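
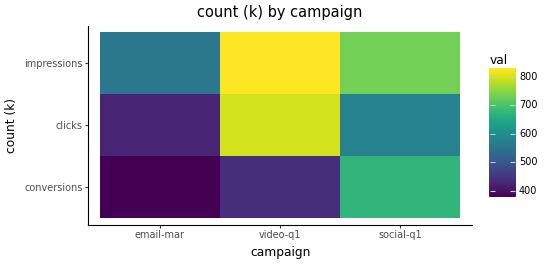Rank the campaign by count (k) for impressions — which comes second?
social-q1

Top 3 for impressions: video-q1 ≈ 850, social-q1 ≈ 750, email-mar ≈ 550.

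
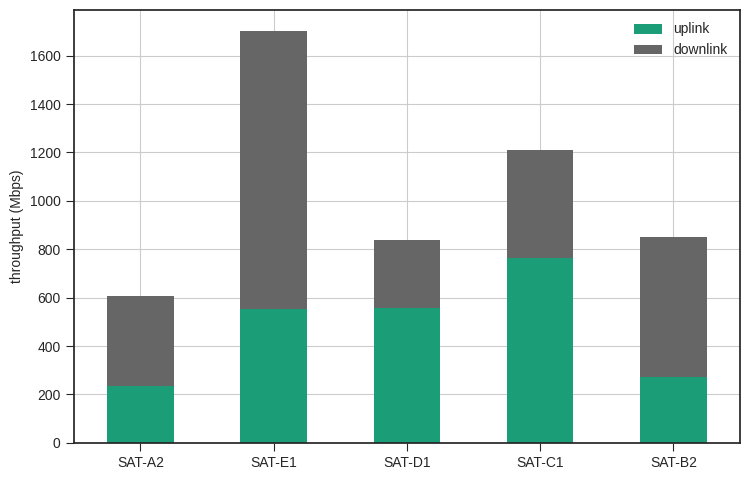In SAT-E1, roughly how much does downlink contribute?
downlink top ≈ 1800, bottom ≈ 600; segment ≈ 1200.

≈ 1200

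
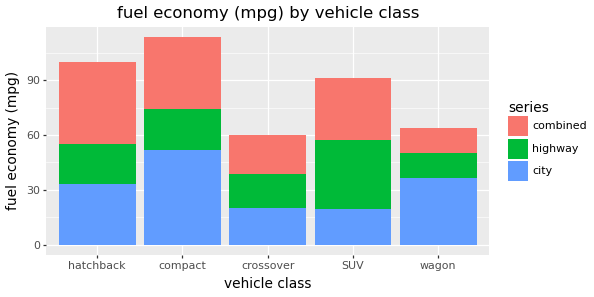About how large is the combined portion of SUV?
combined top ≈ 90, bottom ≈ 60; segment ≈ 30.

≈ 30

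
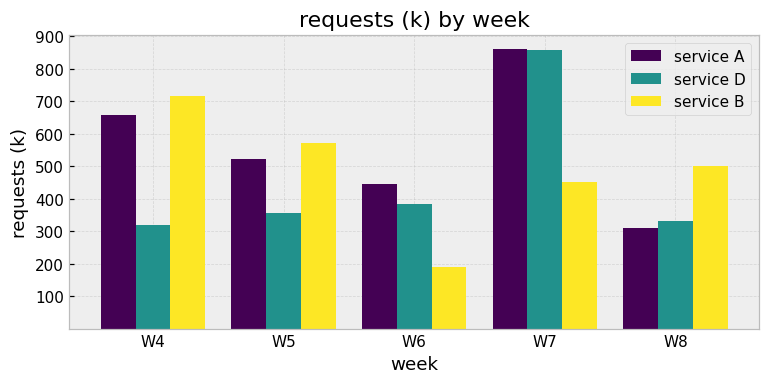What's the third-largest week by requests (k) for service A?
W5

Top 4 for service A: W7 ≈ 900, W4 ≈ 700, W5 ≈ 500, W6 ≈ 400.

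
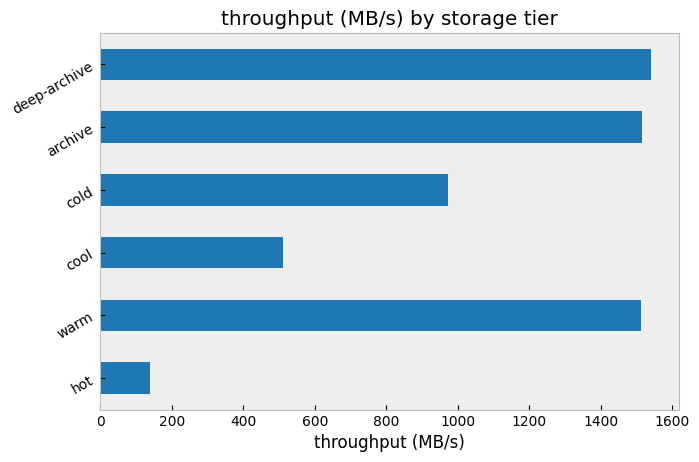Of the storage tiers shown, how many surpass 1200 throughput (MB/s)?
3

Above 1200: warm, archive, deep-archive.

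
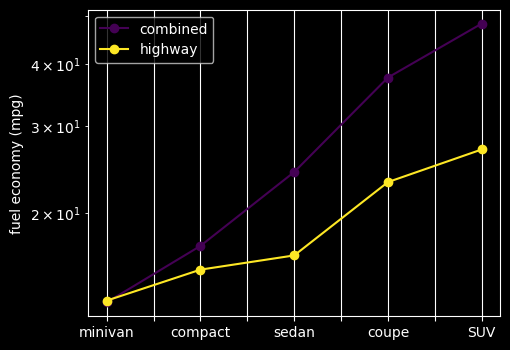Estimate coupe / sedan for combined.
coupe ≈ 40, sedan ≈ 25; 40/25 ≈ 1.6.

≈ 1.6×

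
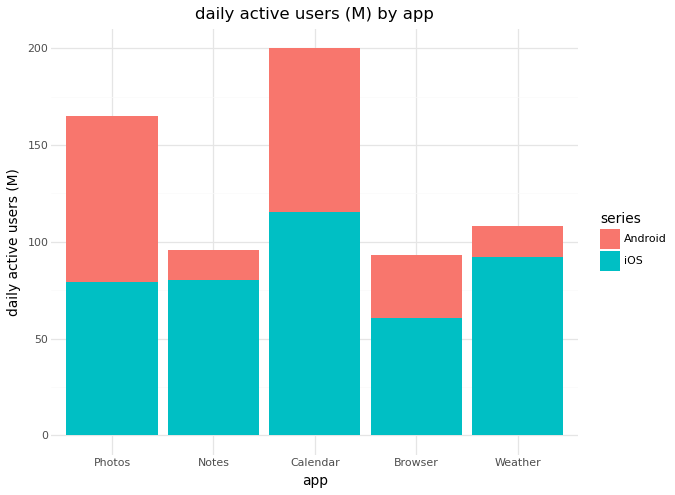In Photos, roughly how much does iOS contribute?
iOS top ≈ 80, bottom ≈ 0; segment ≈ 80.

≈ 80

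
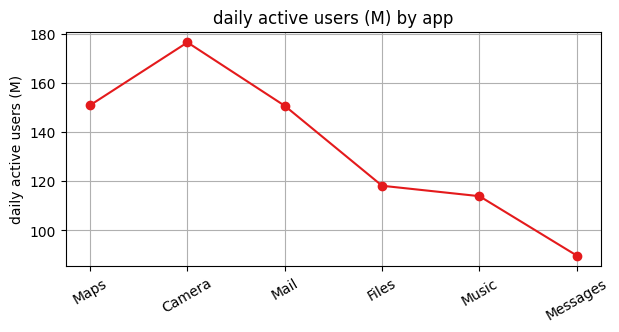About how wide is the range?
Max Camera ≈ 180, min Messages ≈ 90; range ≈ 90.

≈ 90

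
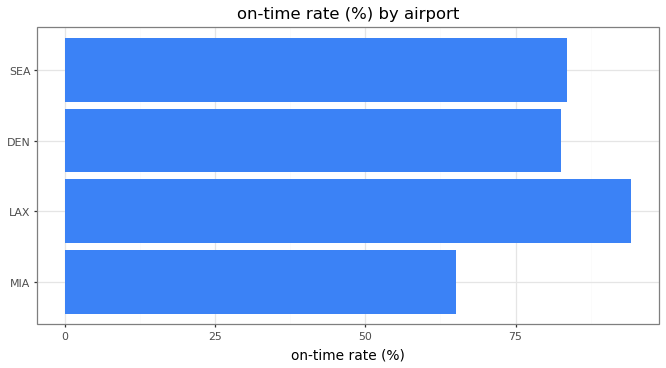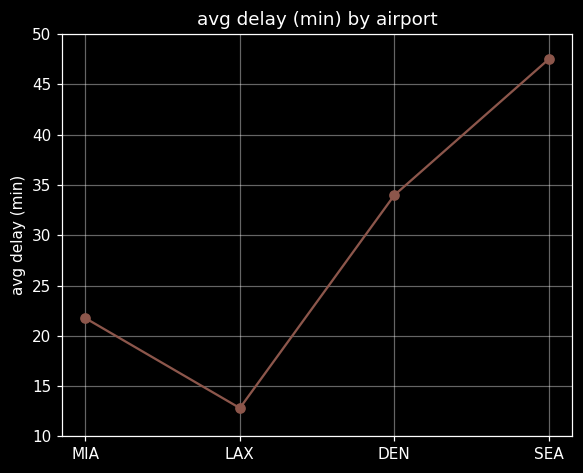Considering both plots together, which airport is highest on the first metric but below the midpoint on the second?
Chart 2 median avg delay (min) ≈ 30; below-median airports: MIA, LAX. Among those, LAX has the highest on-time rate (%) (≈ 90).

LAX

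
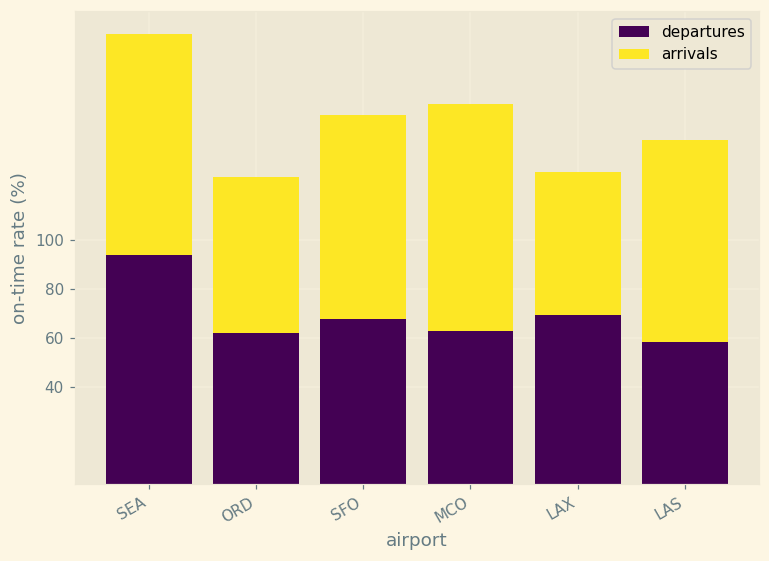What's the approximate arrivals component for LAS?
arrivals top ≈ 140, bottom ≈ 60; segment ≈ 80.

≈ 80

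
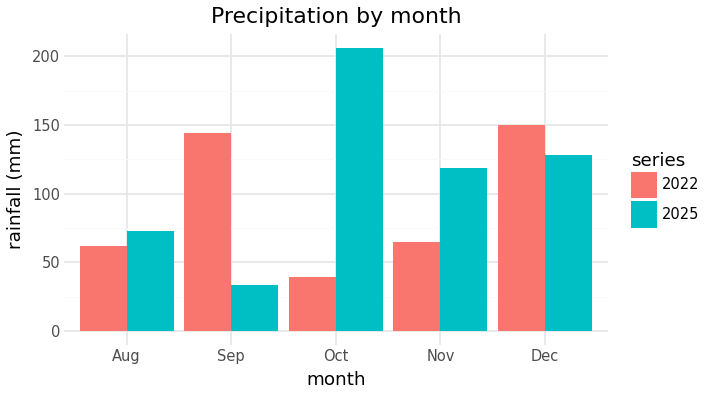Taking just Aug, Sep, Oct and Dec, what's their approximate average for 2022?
≈ 95

(60 + 140 + 40 + 140) / 4 ≈ 95.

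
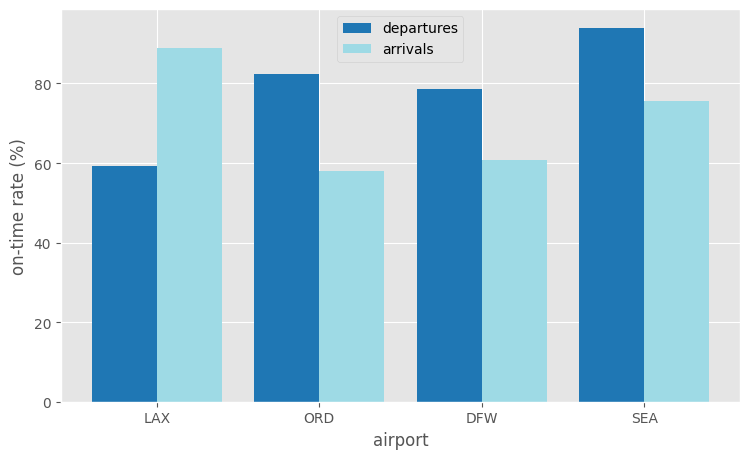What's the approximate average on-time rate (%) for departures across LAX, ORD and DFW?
(60 + 80 + 80) / 3 ≈ 73.

≈ 73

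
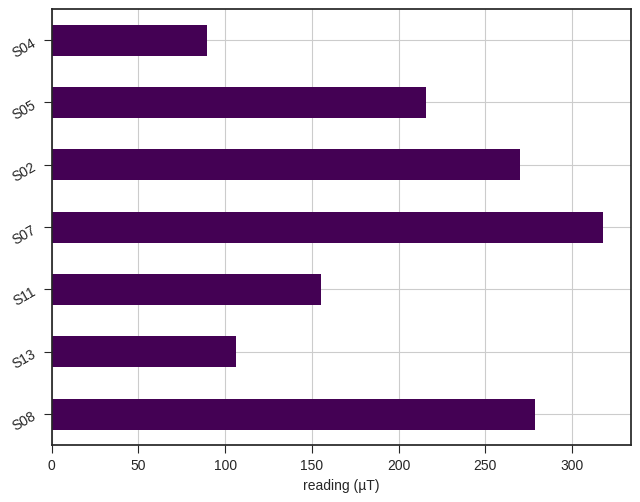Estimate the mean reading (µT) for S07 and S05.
≈ 250

(300 + 200) / 2 ≈ 250.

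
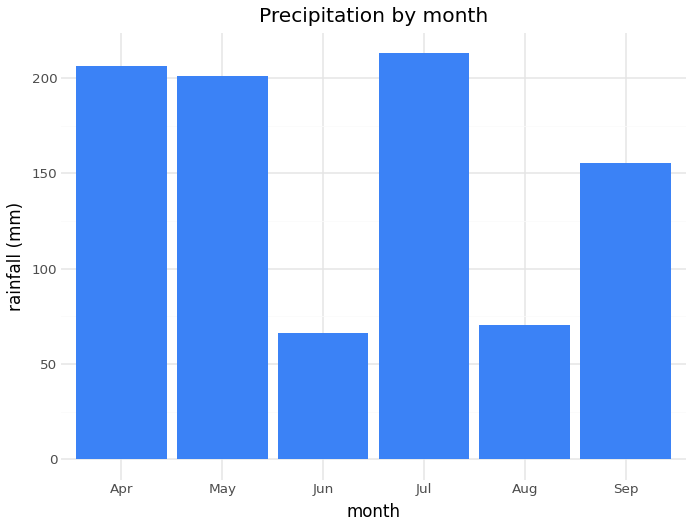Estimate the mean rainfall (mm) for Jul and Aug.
≈ 150

(220 + 80) / 2 ≈ 150.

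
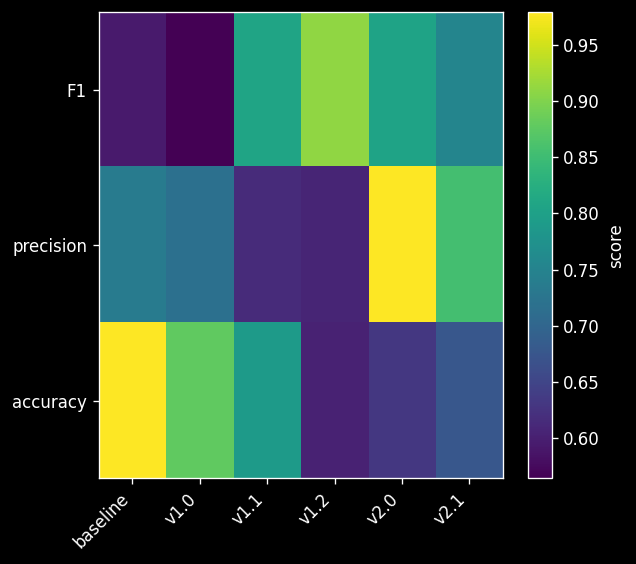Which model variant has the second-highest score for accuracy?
v1.0

Top 3 for accuracy: baseline ≈ 1.00, v1.0 ≈ 0.90, v1.1 ≈ 0.80.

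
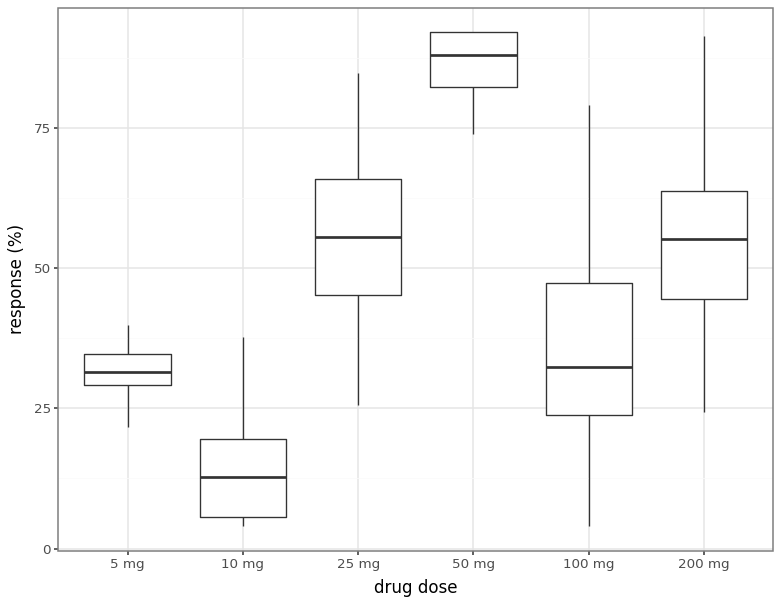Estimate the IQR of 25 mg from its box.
≈ 20

Q3 ≈ 70, Q1 ≈ 50; IQR ≈ 20.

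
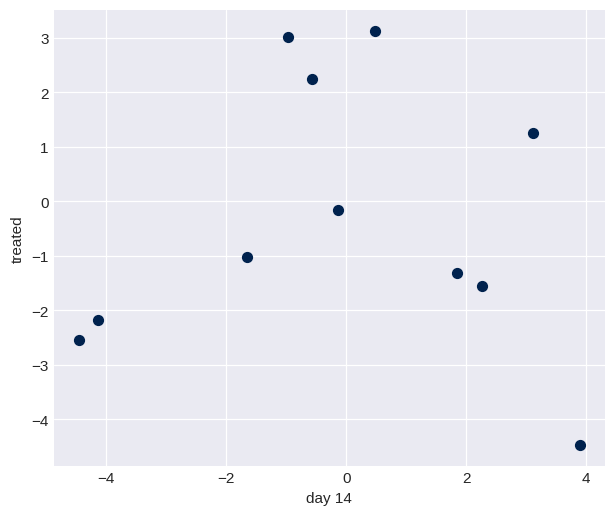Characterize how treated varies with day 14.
Points are roughly uncorrelated; weak (|r| ≈ 0.0).

no clear correlation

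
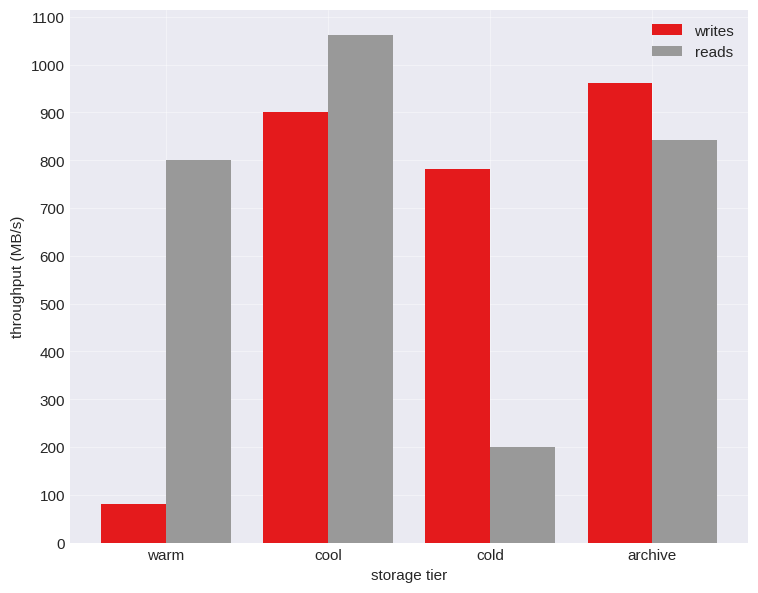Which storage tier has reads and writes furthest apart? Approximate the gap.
warm: reads ≈ 800, writes ≈ 100 → gap ≈ 700. Next-largest (cold) is only ≈ 600.

warm, ≈ 700 MB/s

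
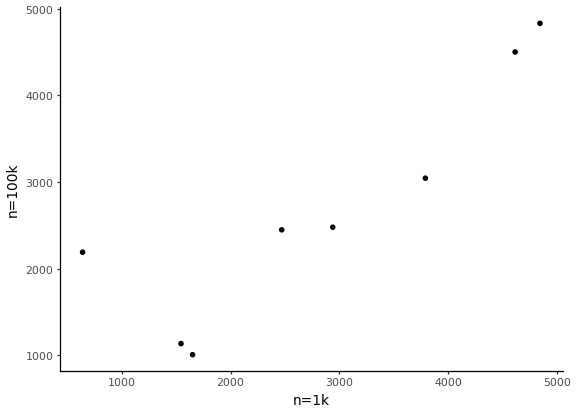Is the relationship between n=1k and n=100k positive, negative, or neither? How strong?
Points are positively correlated; strong (|r| ≈ 0.9).

positive, strong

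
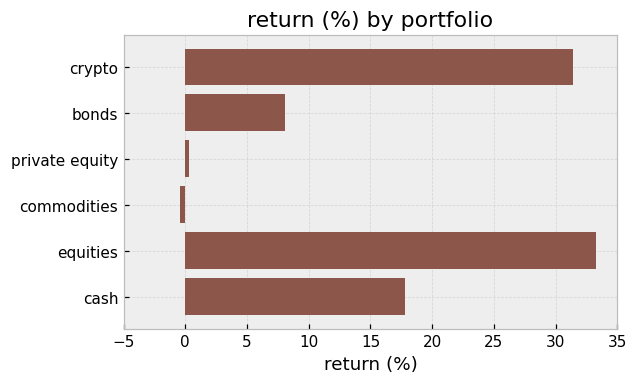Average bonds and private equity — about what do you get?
≈ 5

(10 + 0) / 2 ≈ 5.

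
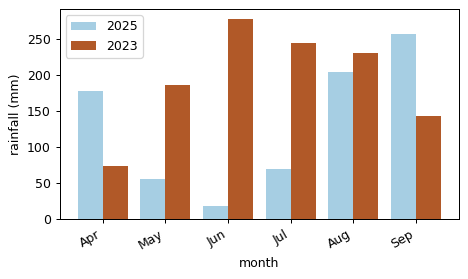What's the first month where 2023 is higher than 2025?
Apr: 2023 ≈ 75 vs 2025 ≈ 175 (not yet); May: 2023 ≈ 175 vs 2025 ≈ 50 (first crossover).

May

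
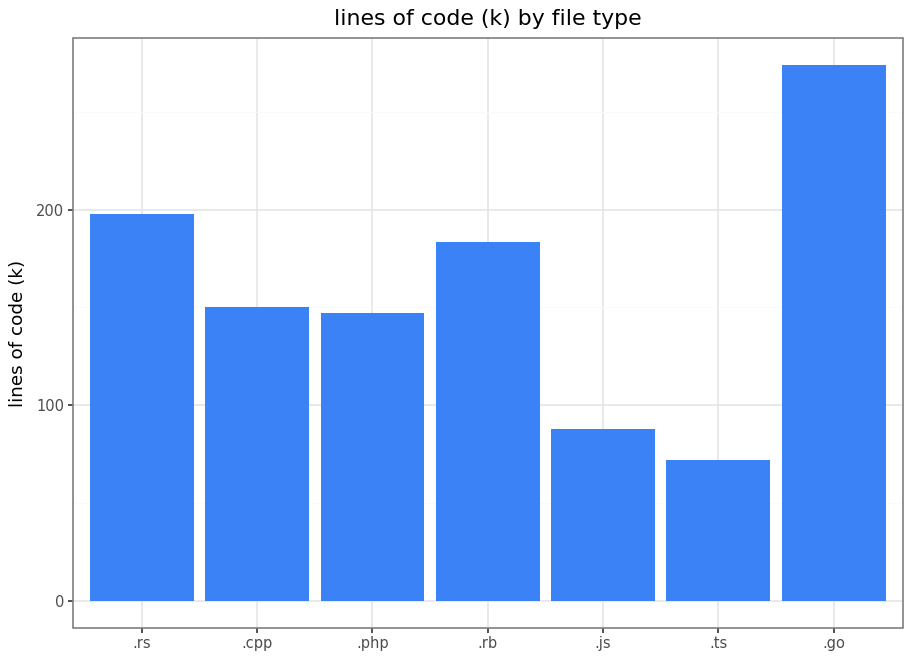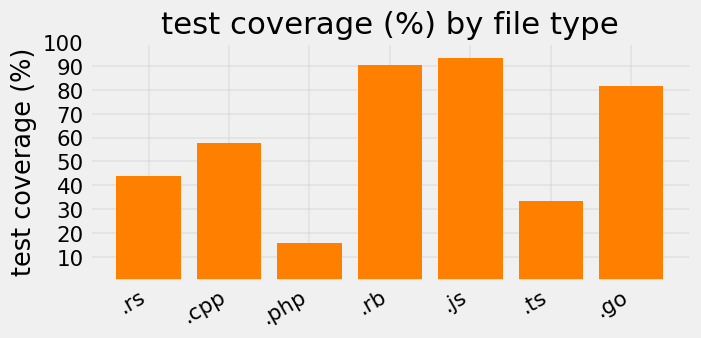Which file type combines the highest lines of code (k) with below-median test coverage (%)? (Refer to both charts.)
.rs

Chart 2 median test coverage (%) ≈ 60; below-median file types: .rs, .php, .ts. Among those, .rs has the highest lines of code (k) (≈ 200).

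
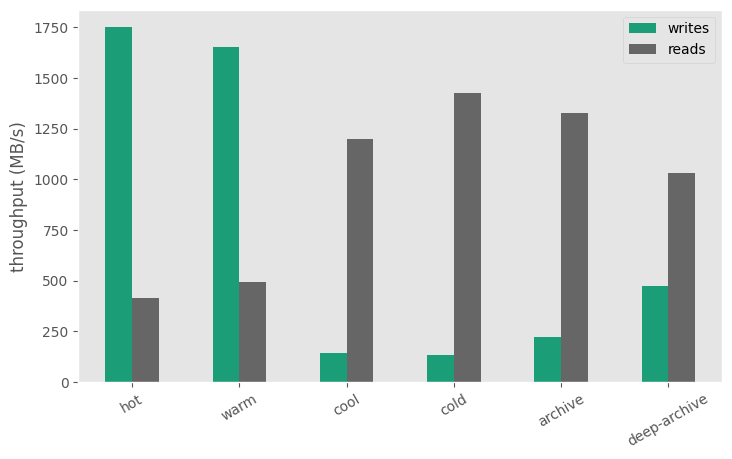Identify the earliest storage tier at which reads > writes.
cool

warm: reads ≈ 400 vs writes ≈ 1600 (not yet); cool: reads ≈ 1200 vs writes ≈ 200 (first crossover).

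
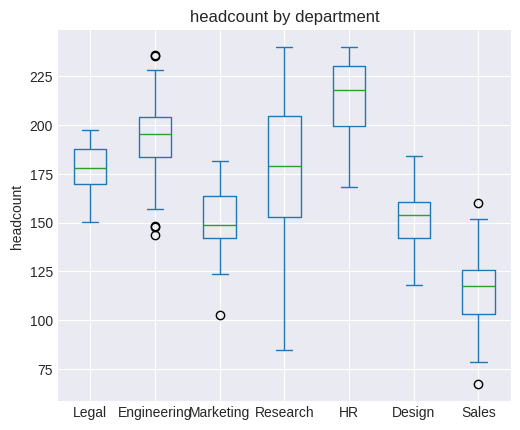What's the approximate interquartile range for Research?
≈ 50

Q3 ≈ 200, Q1 ≈ 150; IQR ≈ 50.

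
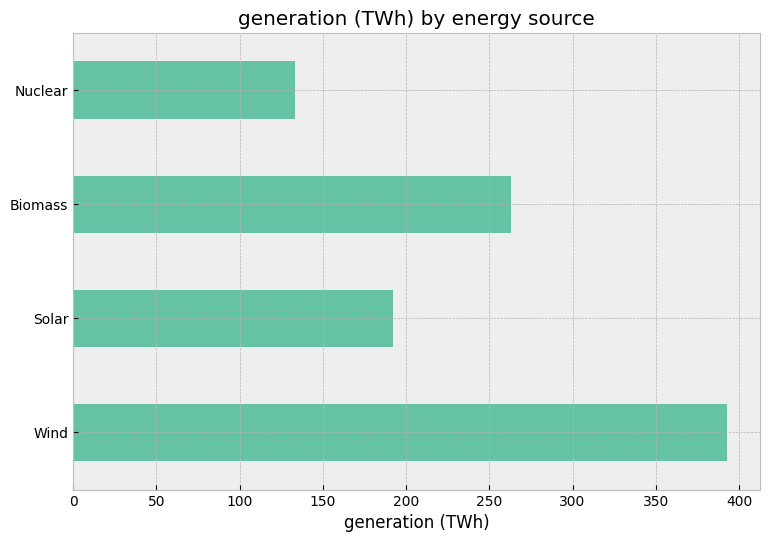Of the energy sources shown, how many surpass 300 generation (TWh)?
Above 300: Wind.

1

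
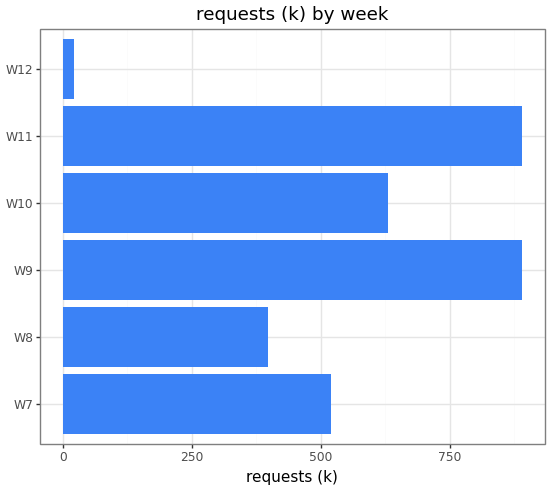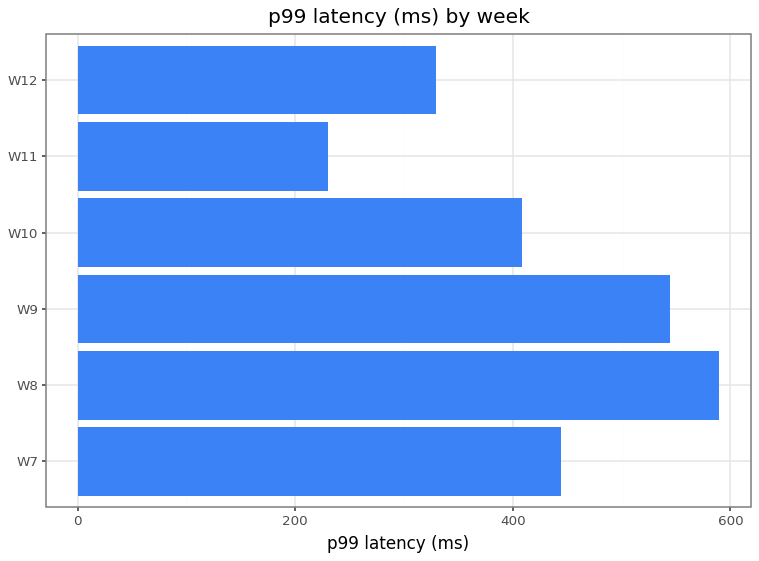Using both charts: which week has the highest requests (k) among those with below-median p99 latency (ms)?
W11

Chart 2 median p99 latency (ms) ≈ 400; below-median weeks: W10, W11, W12. Among those, W11 has the highest requests (k) (≈ 900).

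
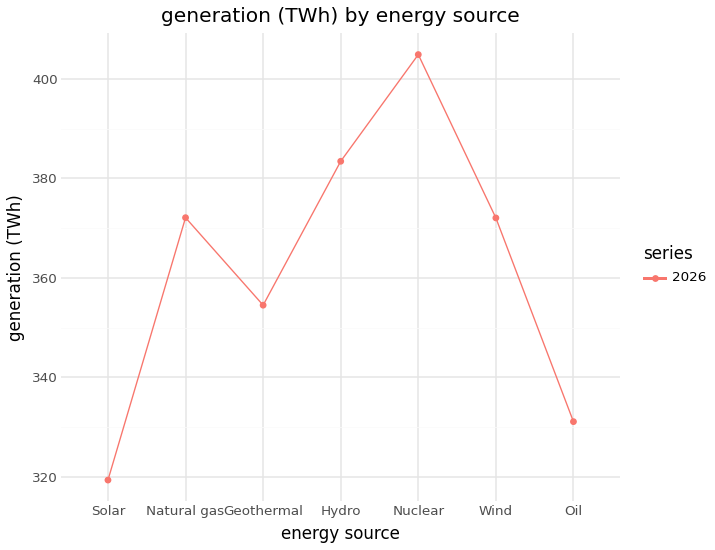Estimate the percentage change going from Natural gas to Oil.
≈ -10.8%

Natural gas ≈ 370, Oil ≈ 330; (330 − 370) / 370 ≈ -10.8%.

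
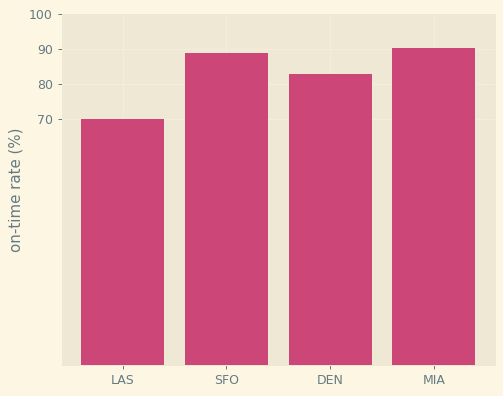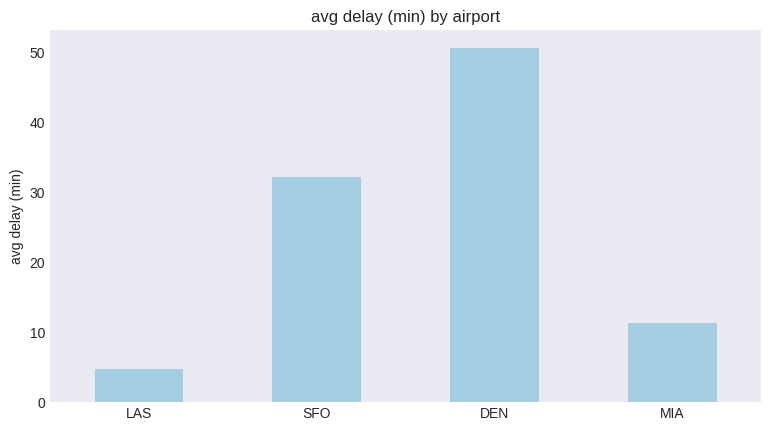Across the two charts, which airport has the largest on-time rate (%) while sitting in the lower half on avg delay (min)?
Chart 2 median avg delay (min) ≈ 20; below-median airports: LAS, MIA. Among those, MIA has the highest on-time rate (%) (≈ 90).

MIA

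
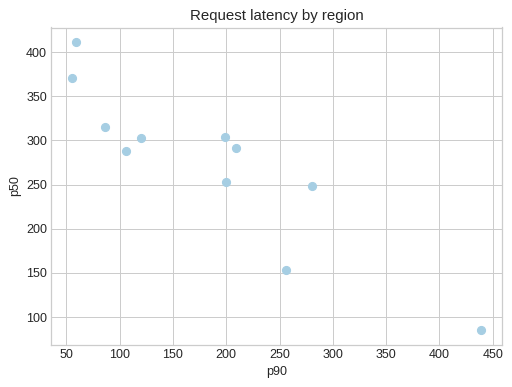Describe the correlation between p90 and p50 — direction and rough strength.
Points are negatively correlated; strong (|r| ≈ 0.9).

negative, strong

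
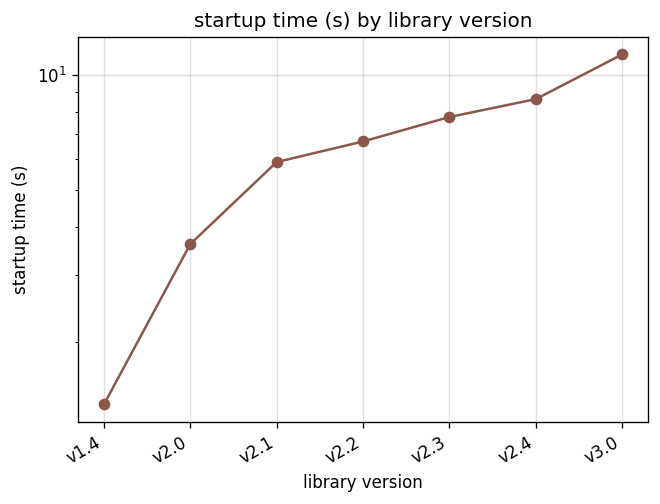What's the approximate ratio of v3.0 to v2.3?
v3.0 ≈ 11, v2.3 ≈ 8; 11/8 ≈ 1.38.

≈ 1.38×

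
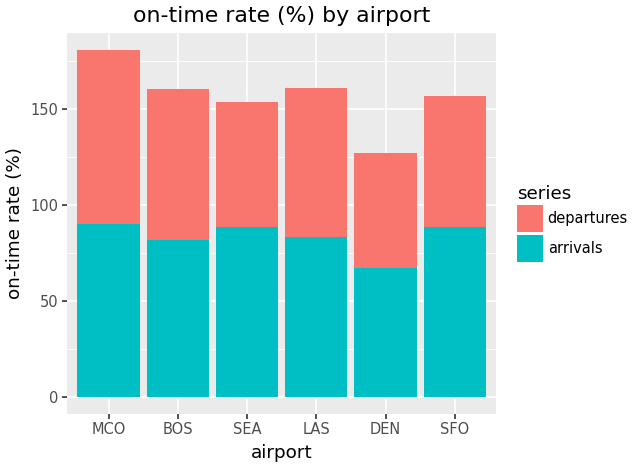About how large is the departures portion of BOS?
≈ 80

departures top ≈ 160, bottom ≈ 80; segment ≈ 80.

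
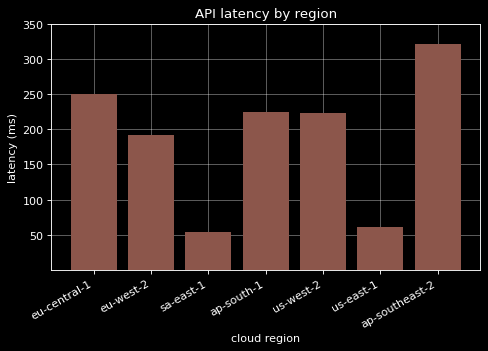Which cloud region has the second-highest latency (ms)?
eu-central-1

Top 3: ap-southeast-2 ≈ 300, eu-central-1 ≈ 250, ap-south-1 ≈ 200.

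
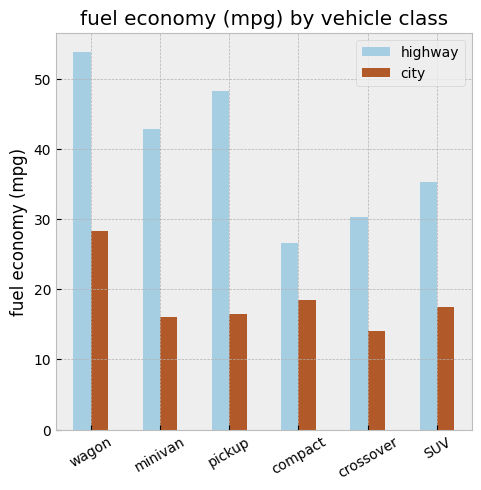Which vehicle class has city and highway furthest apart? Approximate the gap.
pickup, ≈ 35 mpg

pickup: city ≈ 15, highway ≈ 50 → gap ≈ 35. Next-largest (minivan) is only ≈ 30.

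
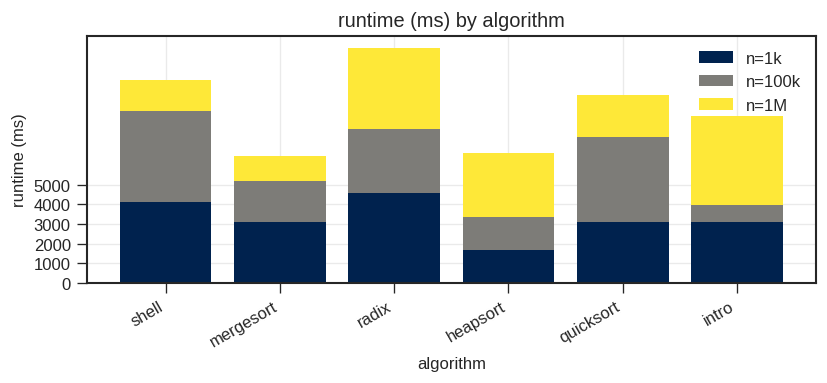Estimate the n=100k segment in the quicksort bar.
n=100k top ≈ 7000, bottom ≈ 3000; segment ≈ 4000.

≈ 4000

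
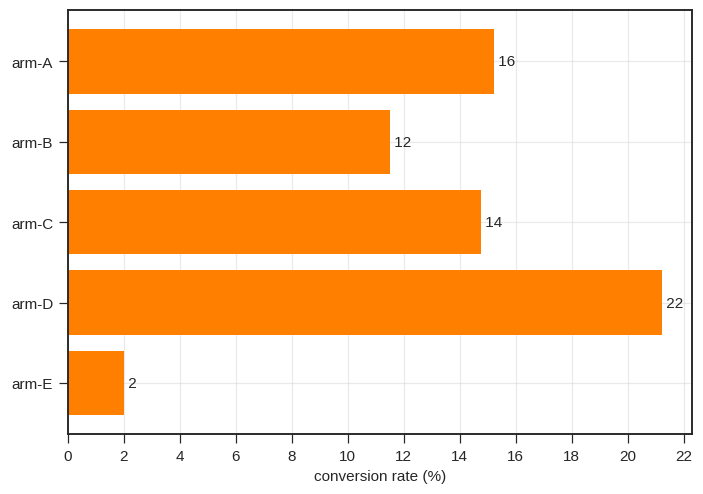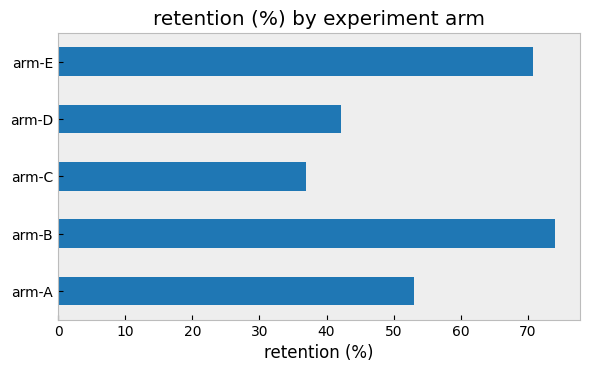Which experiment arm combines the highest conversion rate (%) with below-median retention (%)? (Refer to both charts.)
arm-D

Chart 2 median retention (%) ≈ 50; below-median experiment arms: arm-C, arm-D. Among those, arm-D has the highest conversion rate (%) (≈ 22).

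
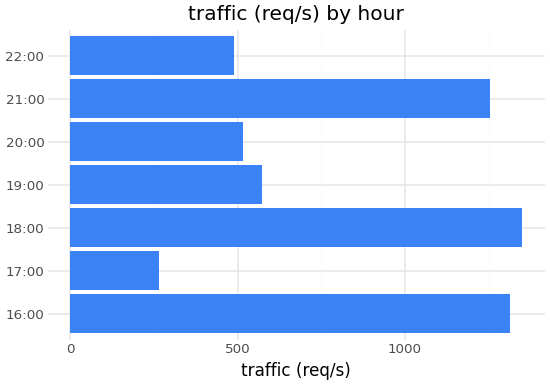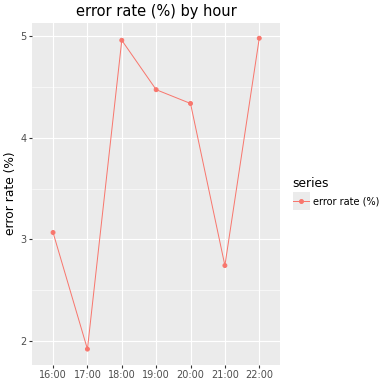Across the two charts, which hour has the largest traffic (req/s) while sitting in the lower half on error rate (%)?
Chart 2 median error rate (%) ≈ 4.5; below-median hours: 16:00, 17:00, 21:00. Among those, 16:00 has the highest traffic (req/s) (≈ 1400).

16:00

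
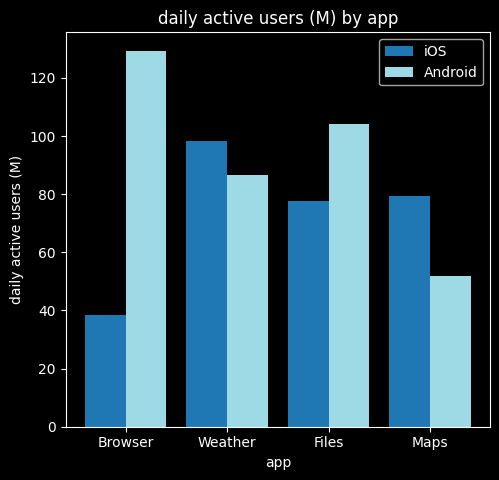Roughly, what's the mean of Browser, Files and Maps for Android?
≈ 93

(120 + 100 + 60) / 3 ≈ 93.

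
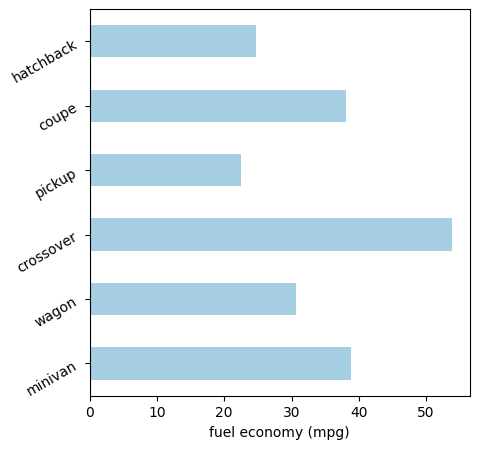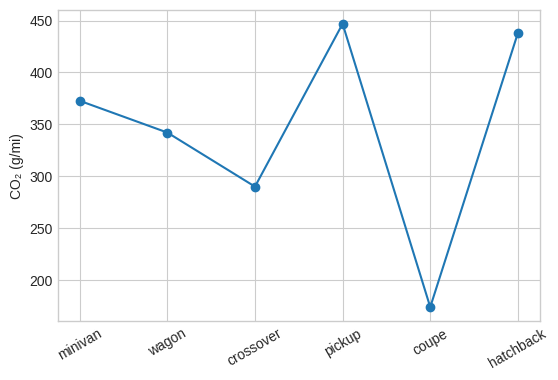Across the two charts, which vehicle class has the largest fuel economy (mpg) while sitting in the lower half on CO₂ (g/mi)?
crossover

Chart 2 median CO₂ (g/mi) ≈ 350; below-median vehicle classes: wagon, crossover, coupe. Among those, crossover has the highest fuel economy (mpg) (≈ 55).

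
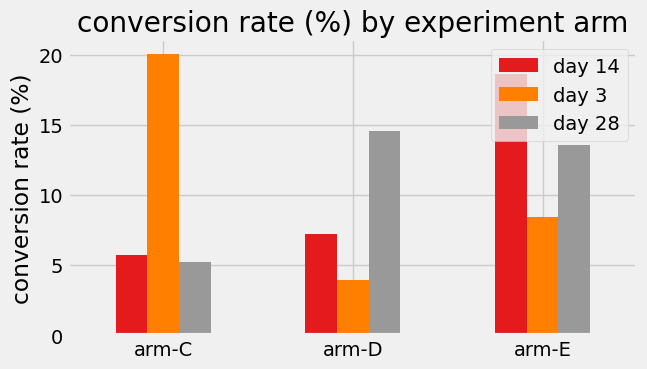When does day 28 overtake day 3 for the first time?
arm-C: day 28 ≈ 6 vs day 3 ≈ 20 (not yet); arm-D: day 28 ≈ 14 vs day 3 ≈ 4 (first crossover).

arm-D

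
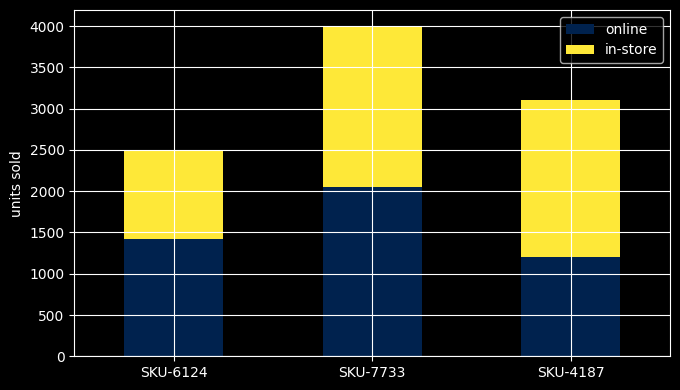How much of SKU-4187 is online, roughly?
≈ 1000

online top ≈ 1000, bottom ≈ 0; segment ≈ 1000.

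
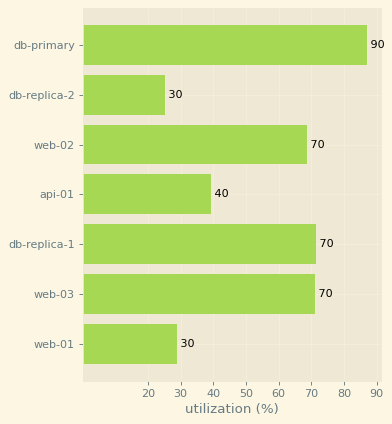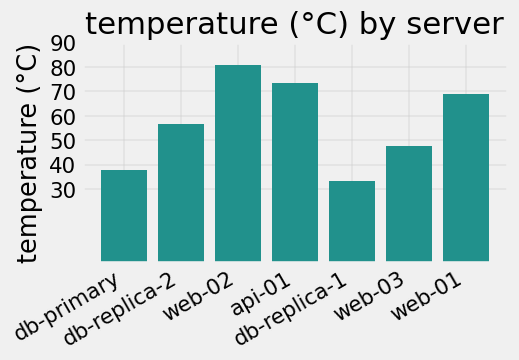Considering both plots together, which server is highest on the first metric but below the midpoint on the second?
db-primary

Chart 2 median temperature (°C) ≈ 60; below-median servers: db-primary, db-replica-1, web-03. Among those, db-primary has the highest utilization (%) (≈ 90).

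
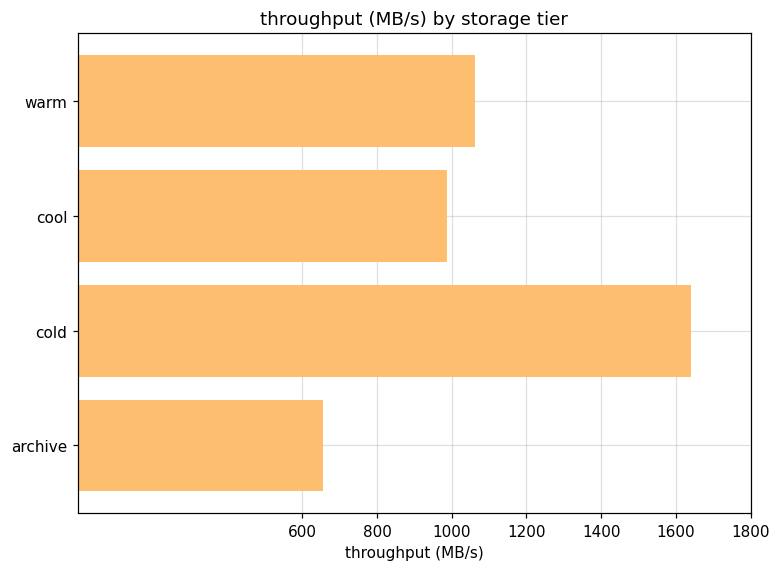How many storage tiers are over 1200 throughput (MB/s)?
1

Above 1200: cold.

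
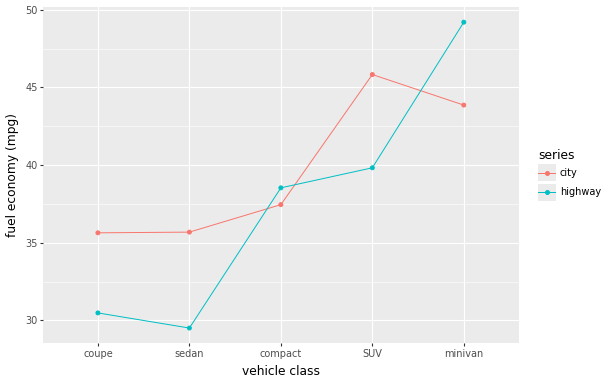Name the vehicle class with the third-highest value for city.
compact

Top 4 for city: SUV ≈ 46, minivan ≈ 44, compact ≈ 38, sedan ≈ 36.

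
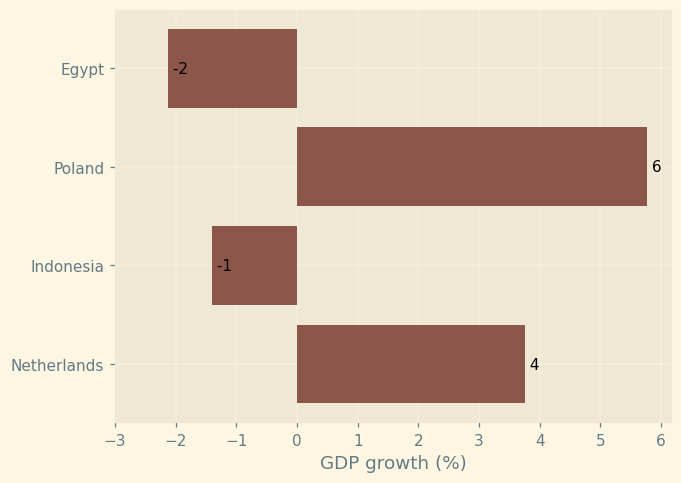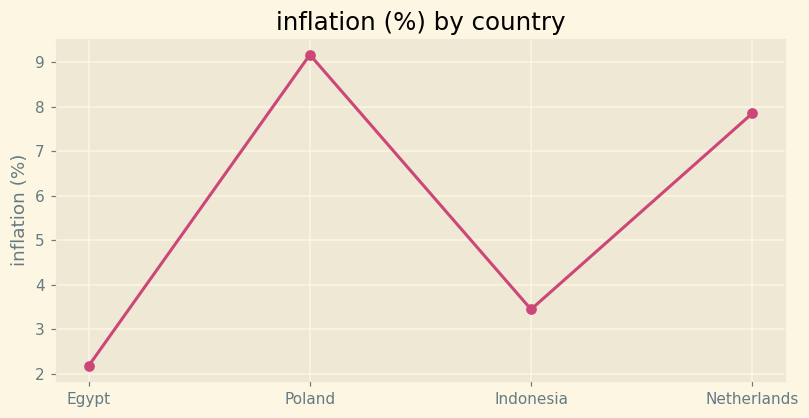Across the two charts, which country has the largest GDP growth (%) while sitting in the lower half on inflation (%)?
Chart 2 median inflation (%) ≈ 6; below-median countries: Egypt, Indonesia. Among those, Indonesia has the highest GDP growth (%) (≈ -1).

Indonesia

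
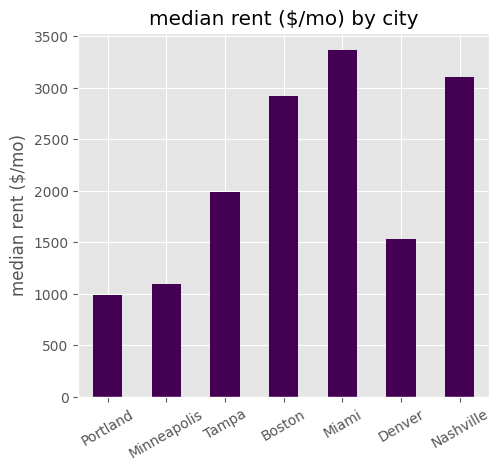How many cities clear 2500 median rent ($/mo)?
3

Above 2500: Boston, Miami, Nashville.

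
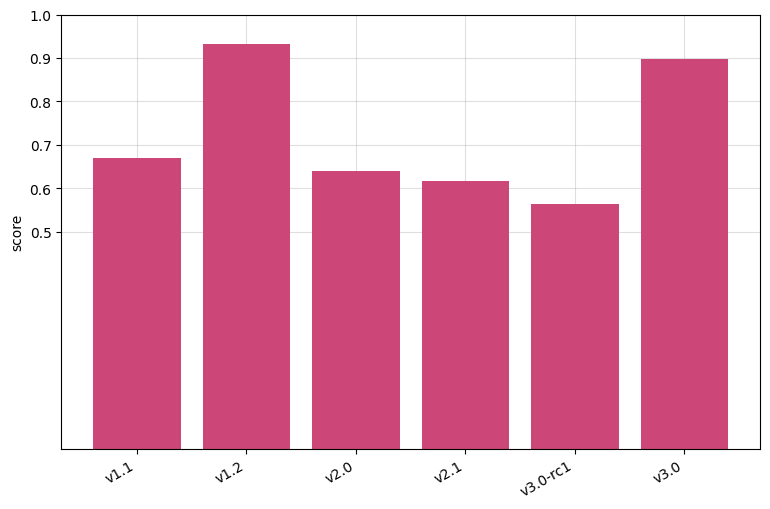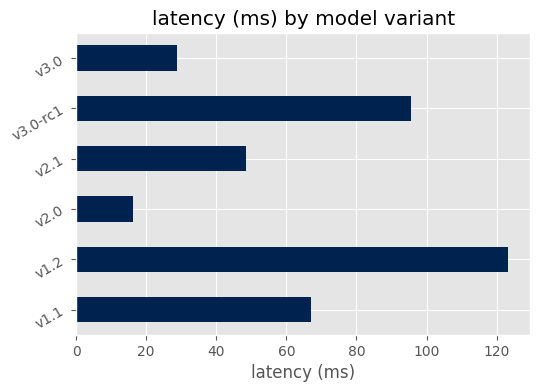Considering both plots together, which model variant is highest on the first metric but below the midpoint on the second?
Chart 2 median latency (ms) ≈ 60; below-median model variants: v2.0, v2.1, v3.0. Among those, v3.0 has the highest score (≈ 0.9).

v3.0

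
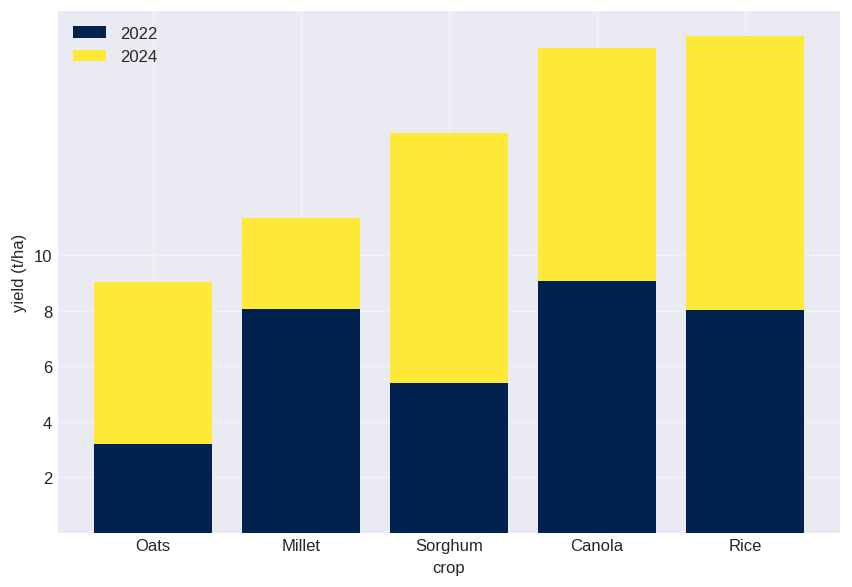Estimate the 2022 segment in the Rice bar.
2022 top ≈ 8, bottom ≈ 0; segment ≈ 8.

≈ 8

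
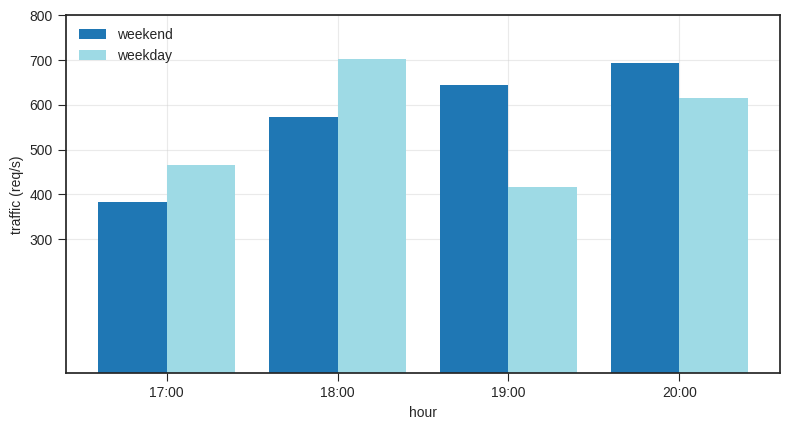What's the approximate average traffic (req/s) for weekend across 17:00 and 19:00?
(400 + 600) / 2 ≈ 500.

≈ 500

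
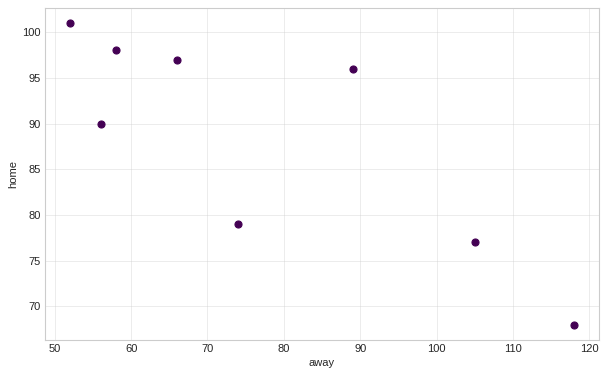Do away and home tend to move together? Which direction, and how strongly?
negative, strong

Points are negatively correlated; strong (|r| ≈ 0.8).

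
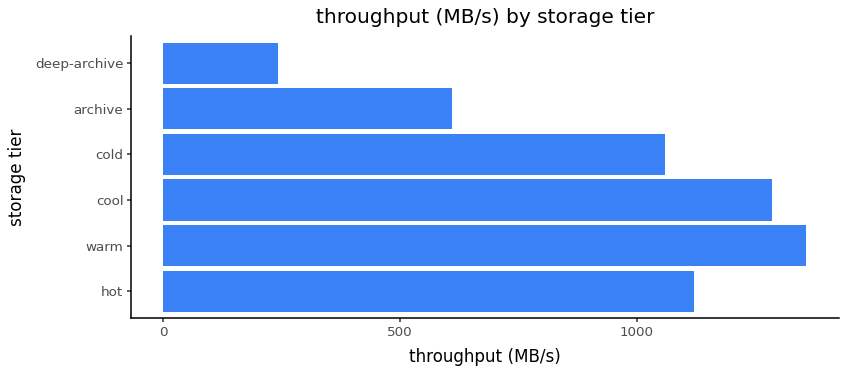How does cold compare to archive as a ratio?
≈ 1.67×

cold ≈ 1000, archive ≈ 600; 1000/600 ≈ 1.67.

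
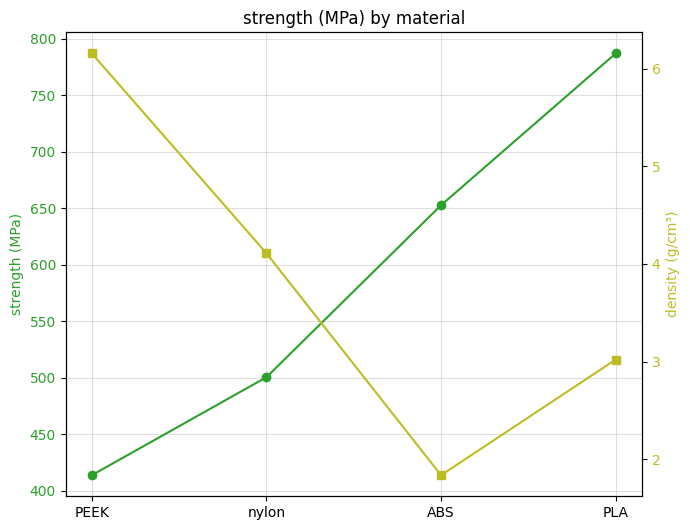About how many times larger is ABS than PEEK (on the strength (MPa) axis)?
ABS ≈ 650, PEEK ≈ 400; 650/400 ≈ 1.62.

≈ 1.62×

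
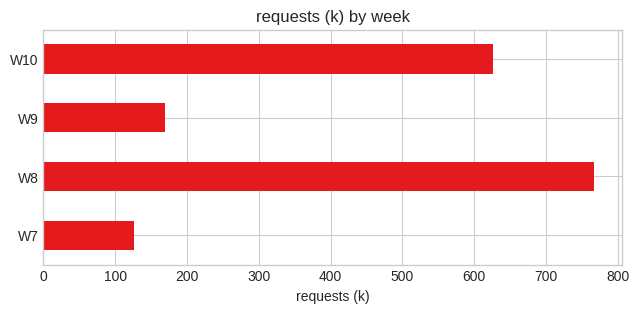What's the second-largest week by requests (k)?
Top 3: W8 ≈ 800, W10 ≈ 600, W9 ≈ 200.

W10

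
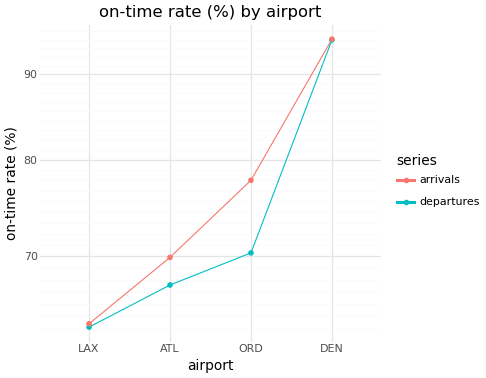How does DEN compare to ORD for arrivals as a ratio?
≈ 1.19×

DEN ≈ 95, ORD ≈ 80; 95/80 ≈ 1.19.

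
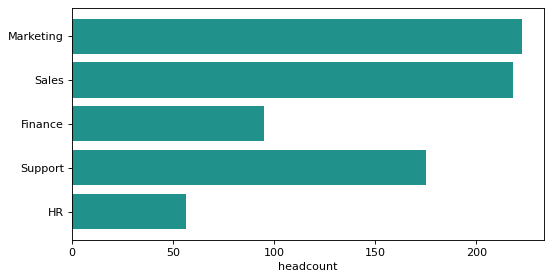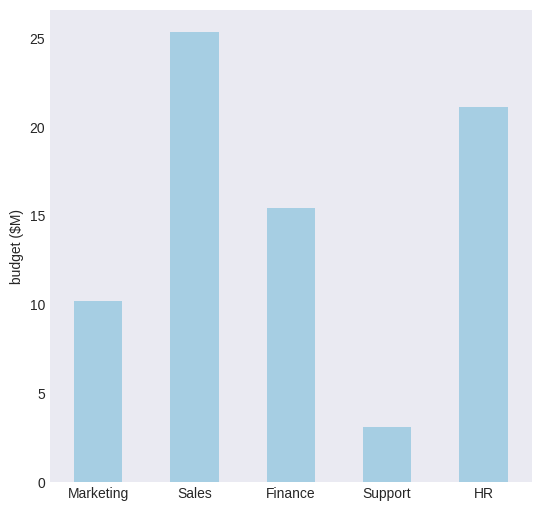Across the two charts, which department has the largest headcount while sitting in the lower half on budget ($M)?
Chart 2 median budget ($M) ≈ 15; below-median departments: Marketing, Support. Among those, Marketing has the highest headcount (≈ 225).

Marketing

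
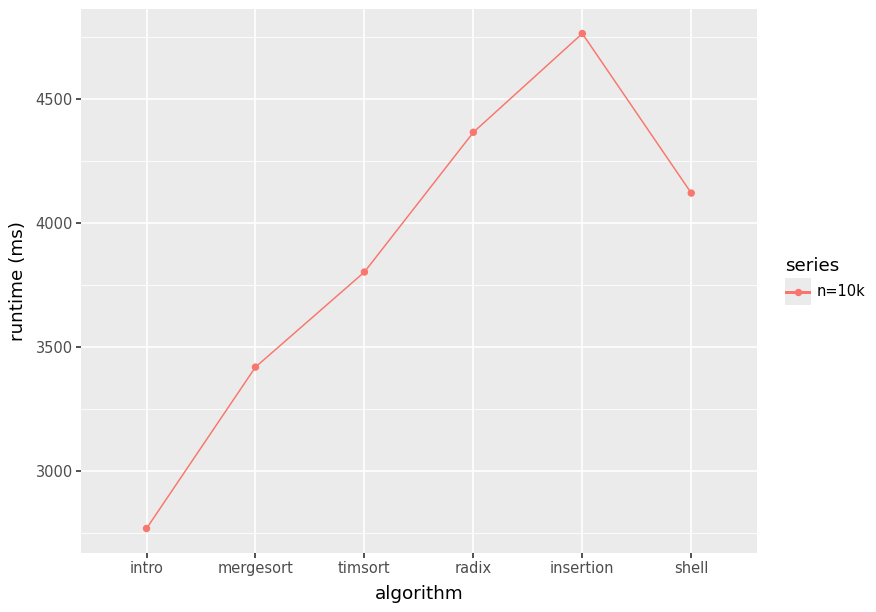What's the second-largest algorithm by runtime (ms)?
radix

Top 3: insertion ≈ 4800, radix ≈ 4400, shell ≈ 4200.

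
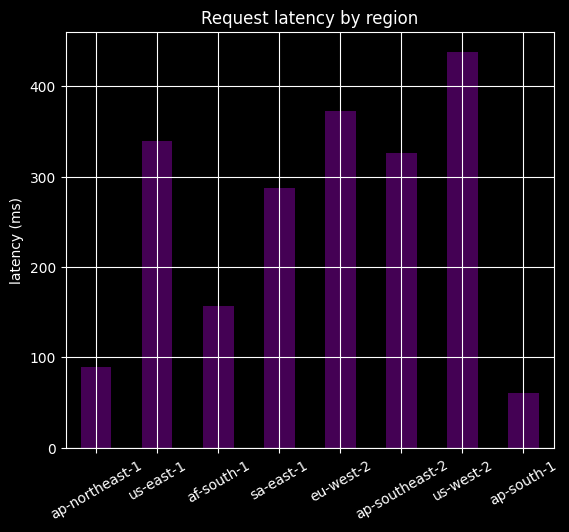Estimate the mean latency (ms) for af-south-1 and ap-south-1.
≈ 100

(150 + 50) / 2 ≈ 100.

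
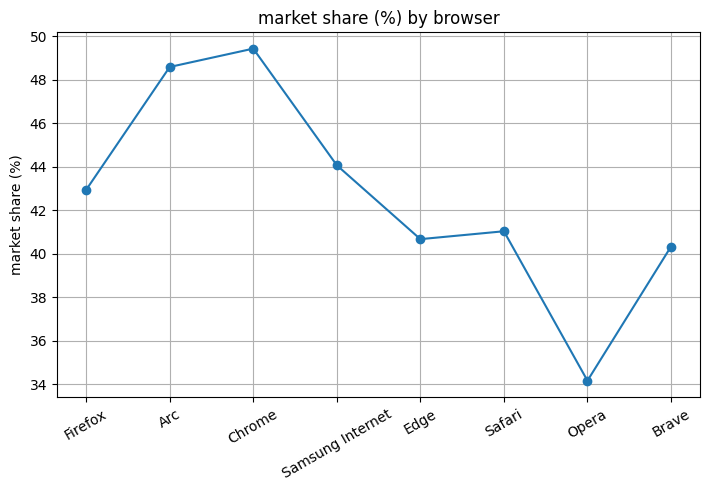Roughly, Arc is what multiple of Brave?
≈ 1.2×

Arc ≈ 48, Brave ≈ 40; 48/40 ≈ 1.2.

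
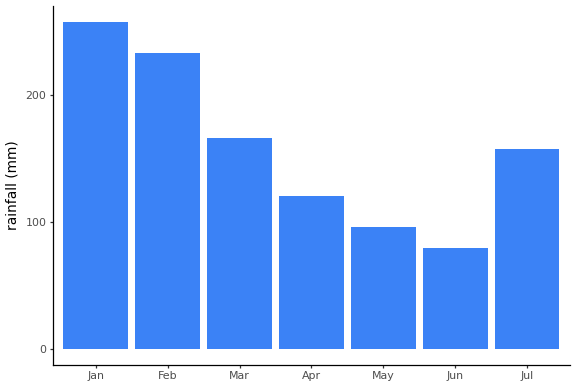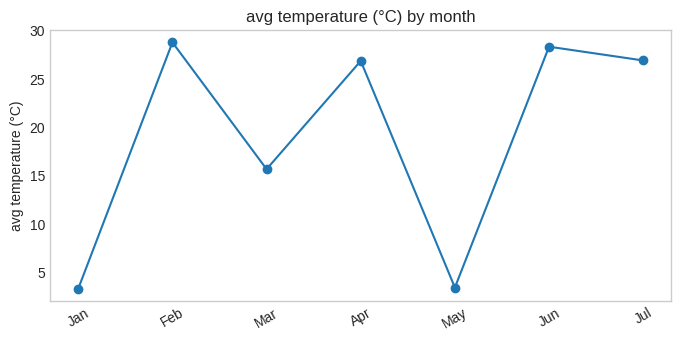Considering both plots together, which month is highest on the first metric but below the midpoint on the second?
Jan

Chart 2 median avg temperature (°C) ≈ 25; below-median months: Jan, Mar, May. Among those, Jan has the highest rainfall (mm) (≈ 250).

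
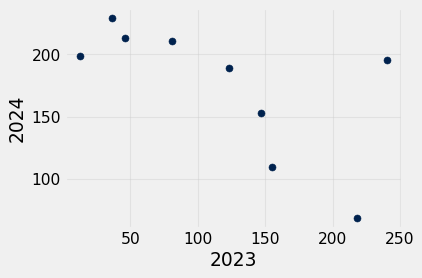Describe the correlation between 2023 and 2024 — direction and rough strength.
negative, moderate

Points are negatively correlated; moderate (|r| ≈ 0.6).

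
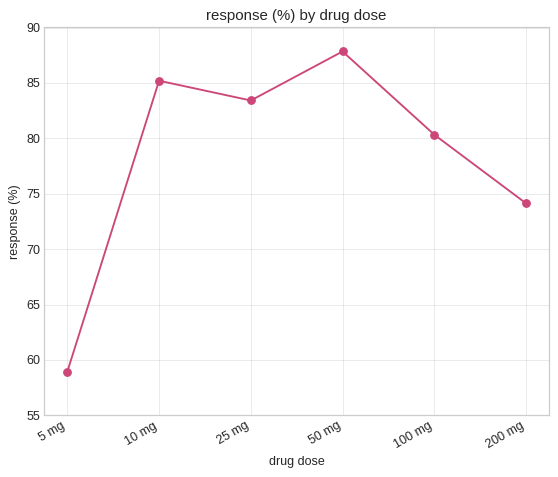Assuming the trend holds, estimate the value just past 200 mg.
≈ 67.5

Last three: 90, 80, 75 → slope ≈ -7.5/step → next ≈ 67.5.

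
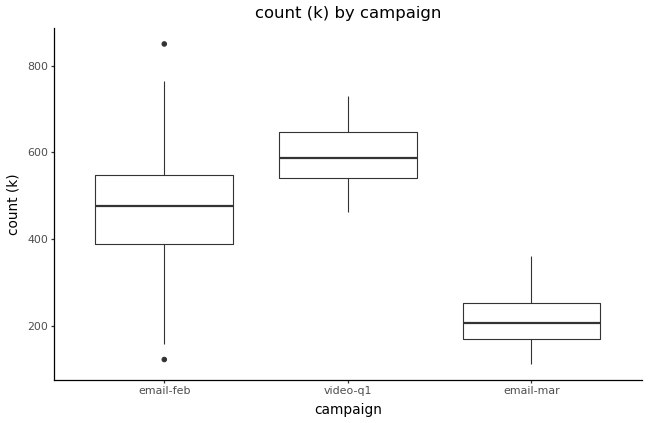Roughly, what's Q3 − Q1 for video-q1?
≈ 100

Q3 ≈ 650, Q1 ≈ 550; IQR ≈ 100.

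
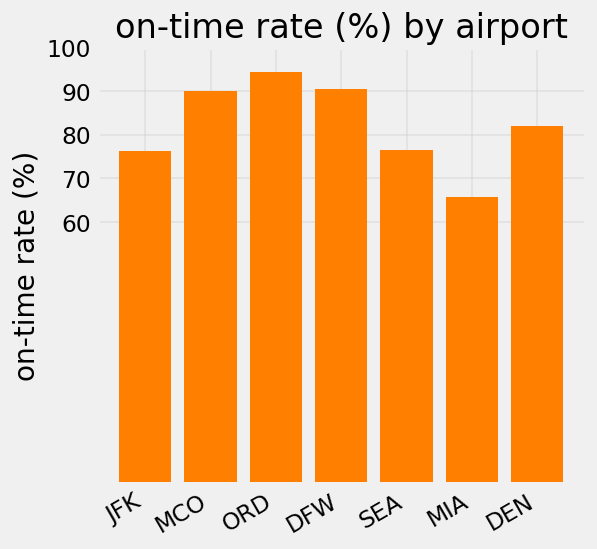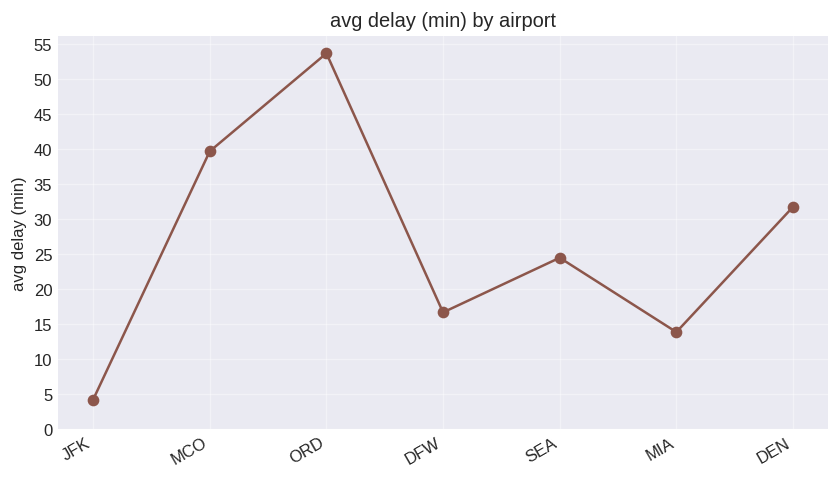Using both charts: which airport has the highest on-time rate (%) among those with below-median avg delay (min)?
DFW

Chart 2 median avg delay (min) ≈ 25; below-median airports: JFK, DFW, MIA. Among those, DFW has the highest on-time rate (%) (≈ 90).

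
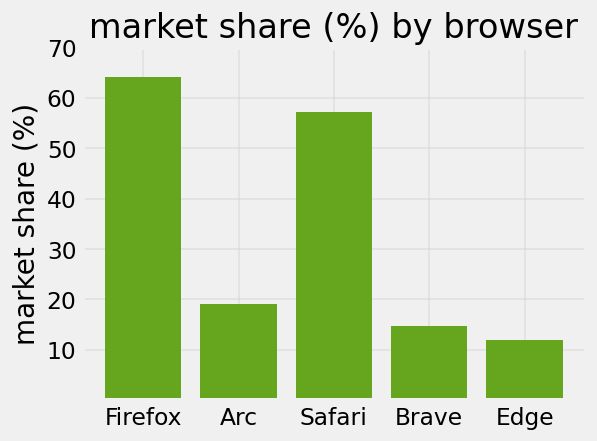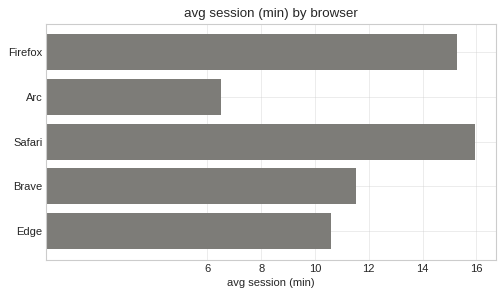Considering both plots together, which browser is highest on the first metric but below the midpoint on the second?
Arc

Chart 2 median avg session (min) ≈ 12; below-median browsers: Arc, Edge. Among those, Arc has the highest market share (%) (≈ 20).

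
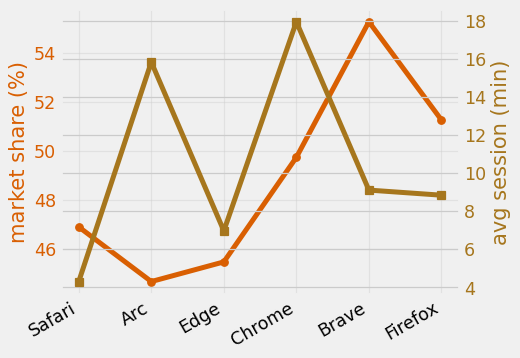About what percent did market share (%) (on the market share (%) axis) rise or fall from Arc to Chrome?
Arc ≈ 45, Chrome ≈ 50; (50 − 45) / 45 ≈ +11.1%.

≈ +11.1%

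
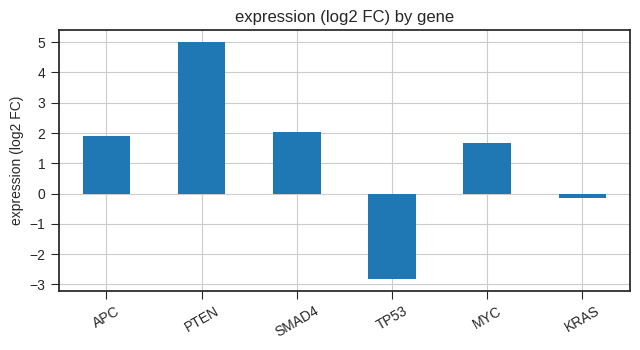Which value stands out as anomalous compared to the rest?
TP53 ≈ -3; the rest sit between ≈ 0 and ≈ 5.

TP53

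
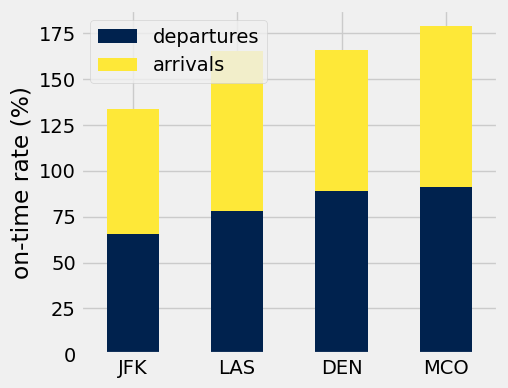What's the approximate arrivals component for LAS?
≈ 80

arrivals top ≈ 160, bottom ≈ 80; segment ≈ 80.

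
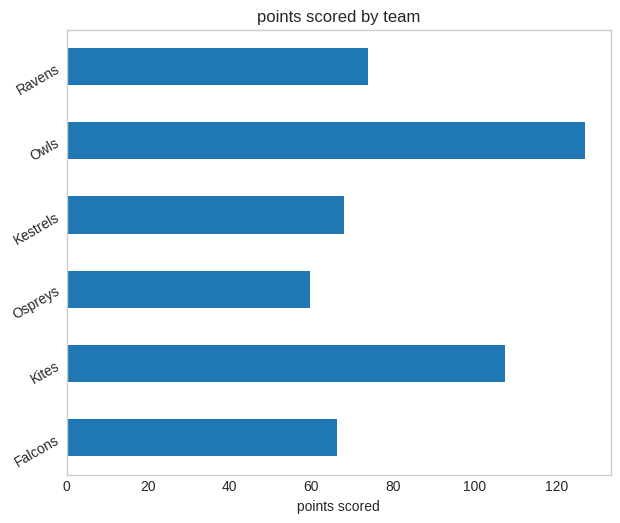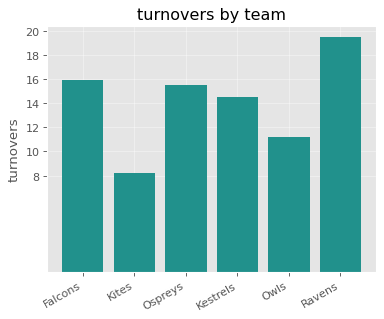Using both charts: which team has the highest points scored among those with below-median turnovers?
Chart 2 median turnovers ≈ 16; below-median teams: Kites, Kestrels, Owls. Among those, Owls has the highest points scored (≈ 120).

Owls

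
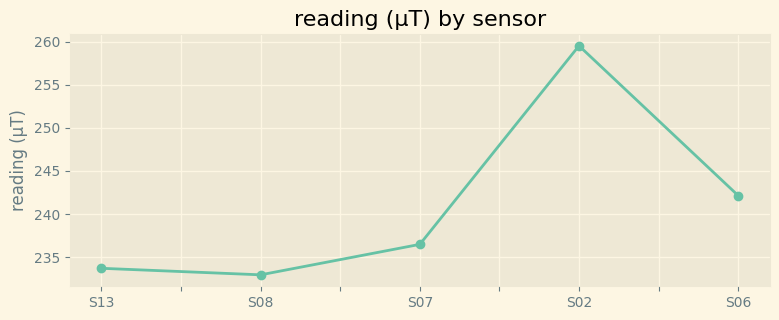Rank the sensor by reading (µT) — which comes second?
S06

Top 3: S02 ≈ 260, S06 ≈ 240, S07 ≈ 235.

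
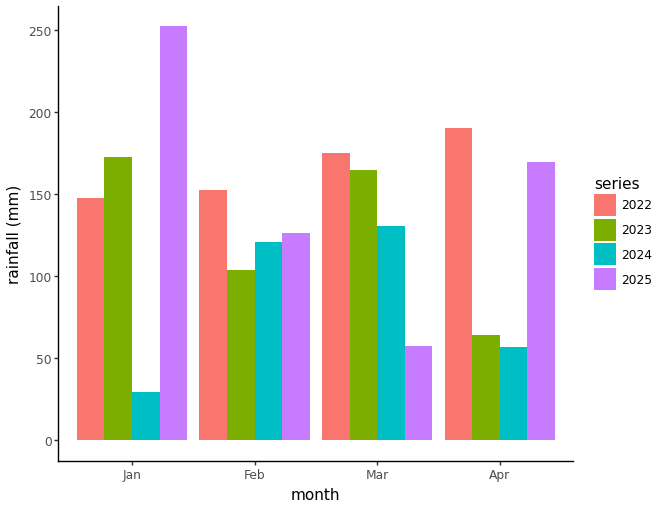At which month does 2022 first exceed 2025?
Jan: 2022 ≈ 150 vs 2025 ≈ 250 (not yet); Feb: 2022 ≈ 150 vs 2025 ≈ 125 (first crossover).

Feb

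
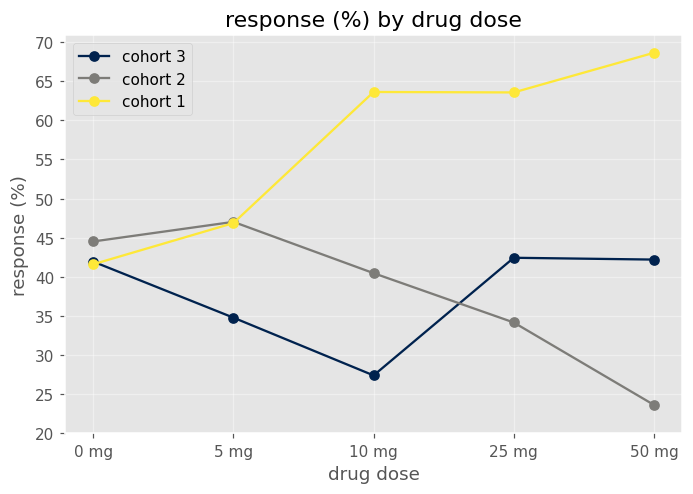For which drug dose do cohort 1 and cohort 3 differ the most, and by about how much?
10 mg: cohort 1 ≈ 65, cohort 3 ≈ 25 → gap ≈ 40. Next-largest (50 mg) is only ≈ 30.

10 mg, ≈ 40 %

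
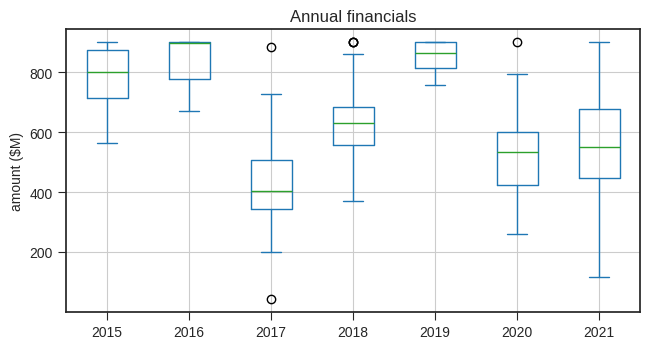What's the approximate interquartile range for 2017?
Q3 ≈ 500, Q1 ≈ 350; IQR ≈ 150.

≈ 150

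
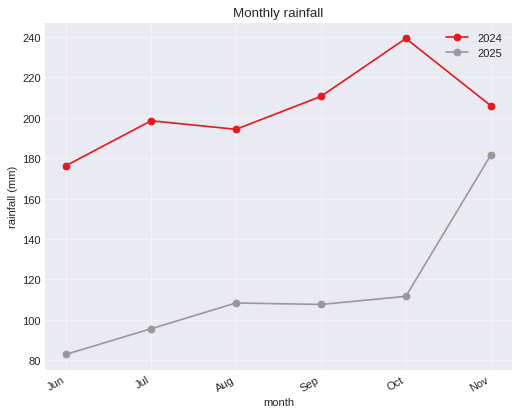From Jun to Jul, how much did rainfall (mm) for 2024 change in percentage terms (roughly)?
≈ +11.1%

Jun ≈ 180, Jul ≈ 200; (200 − 180) / 180 ≈ +11.1%.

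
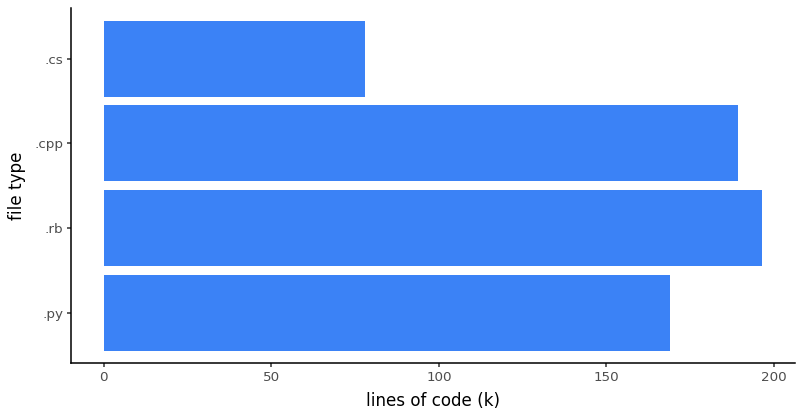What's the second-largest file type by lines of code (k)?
Top 3: .rb ≈ 200, .cpp ≈ 180, .py ≈ 160.

.cpp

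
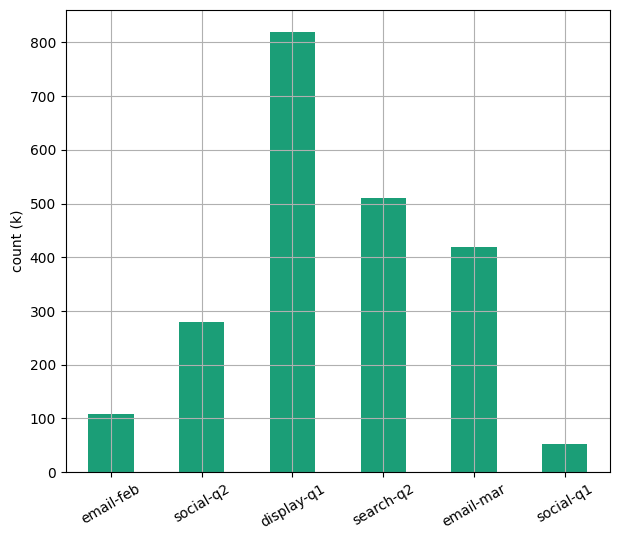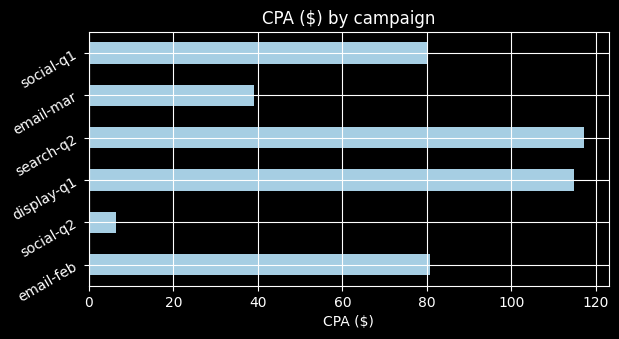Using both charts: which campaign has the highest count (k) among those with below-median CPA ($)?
email-mar

Chart 2 median CPA ($) ≈ 80; below-median campaigns: social-q2, email-mar, social-q1. Among those, email-mar has the highest count (k) (≈ 400).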